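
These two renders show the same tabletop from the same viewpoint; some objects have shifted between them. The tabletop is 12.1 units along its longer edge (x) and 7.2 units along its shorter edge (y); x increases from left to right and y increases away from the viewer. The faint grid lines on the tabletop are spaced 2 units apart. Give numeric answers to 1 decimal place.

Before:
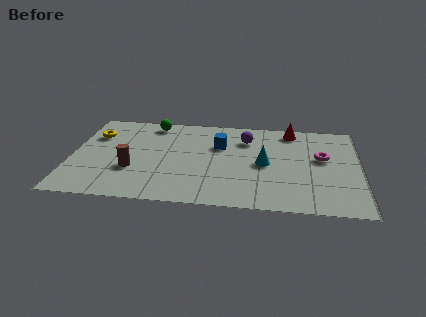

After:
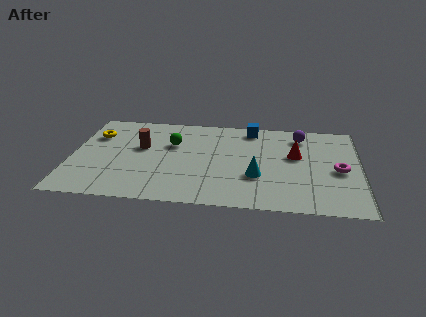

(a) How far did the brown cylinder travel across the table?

1.8

From (2.6, 2.5) to (2.9, 4.3), the brown cylinder covered √(0.3² + 1.8²) ≈ 1.8 units.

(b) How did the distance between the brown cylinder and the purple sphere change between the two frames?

+1.4

The distance was about 5.5 in the first image and 6.9 in the second, so they moved 1.4 units further apart.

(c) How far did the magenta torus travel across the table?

1.1

The magenta torus moved from about (10.5, 4.2) to (11.2, 3.3), a distance of √(0.7² + 0.9²) ≈ 1.1.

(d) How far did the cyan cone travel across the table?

1.0

The cyan cone moved from about (8.1, 3.5) to (7.8, 2.5), a distance of √(0.3² + 1.0²) ≈ 1.0.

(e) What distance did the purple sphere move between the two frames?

2.4

The purple sphere moved from about (7.3, 5.4) to (9.6, 5.9), a distance of √(2.3² + 0.5²) ≈ 2.4.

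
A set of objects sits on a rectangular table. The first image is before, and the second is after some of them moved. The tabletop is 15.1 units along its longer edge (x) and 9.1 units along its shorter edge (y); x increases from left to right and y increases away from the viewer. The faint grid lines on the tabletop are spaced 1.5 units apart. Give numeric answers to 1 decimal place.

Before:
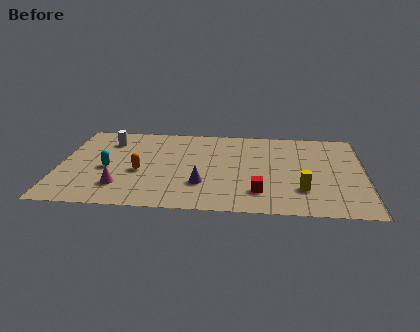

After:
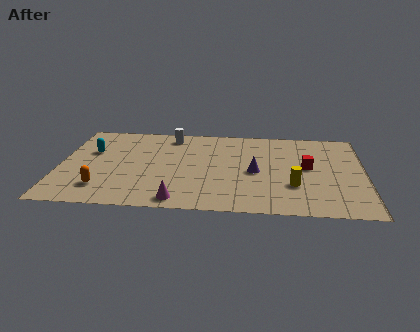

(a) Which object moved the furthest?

the red cube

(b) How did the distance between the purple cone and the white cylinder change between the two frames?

-0.8

Before: roughly 6.4 units apart; after: 5.6. That's 0.8 units closer together.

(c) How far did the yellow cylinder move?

0.6

The yellow cylinder moved from about (12.0, 2.5) to (11.6, 2.9), a distance of √(0.4² + 0.4²) ≈ 0.6.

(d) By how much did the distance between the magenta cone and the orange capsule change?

+2.1

Before: roughly 1.8 units apart; after: 3.9. That's 2.1 units further apart.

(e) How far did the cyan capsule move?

2.0

The cyan capsule moved from about (2.4, 4.0) to (1.5, 5.8), a distance of √(0.9² + 1.8²) ≈ 2.0.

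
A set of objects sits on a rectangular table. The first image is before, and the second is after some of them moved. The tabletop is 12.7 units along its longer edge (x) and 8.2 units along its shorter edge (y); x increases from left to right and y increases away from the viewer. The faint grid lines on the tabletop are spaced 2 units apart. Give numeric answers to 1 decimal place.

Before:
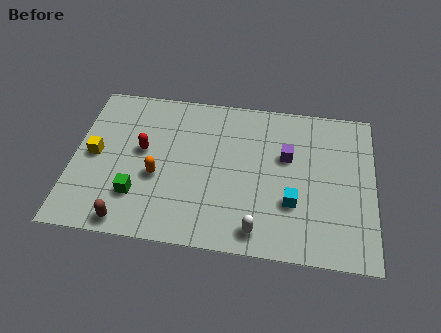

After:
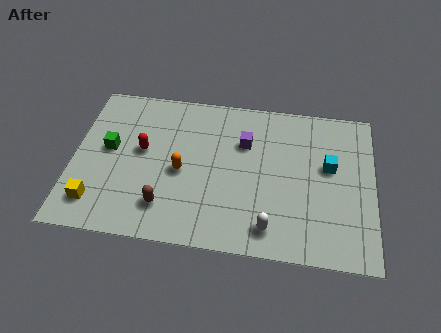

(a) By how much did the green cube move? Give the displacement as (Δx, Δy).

(-1.3, 2.3)

The green cube was at about (2.8, 2.2) and moved to about (1.5, 4.5).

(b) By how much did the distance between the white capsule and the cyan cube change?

+2.1

Before: roughly 2.1 units apart; after: 4.2. That's 2.1 units further apart.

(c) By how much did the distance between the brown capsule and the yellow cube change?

-0.8

They were about 3.7 units apart before and 2.9 after — 0.8 units closer together.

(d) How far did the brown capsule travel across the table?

1.8

The brown capsule was near (2.5, 0.8) before and (4.0, 1.8) after, so it travelled √(1.5² + 1.0²) ≈ 1.8 units.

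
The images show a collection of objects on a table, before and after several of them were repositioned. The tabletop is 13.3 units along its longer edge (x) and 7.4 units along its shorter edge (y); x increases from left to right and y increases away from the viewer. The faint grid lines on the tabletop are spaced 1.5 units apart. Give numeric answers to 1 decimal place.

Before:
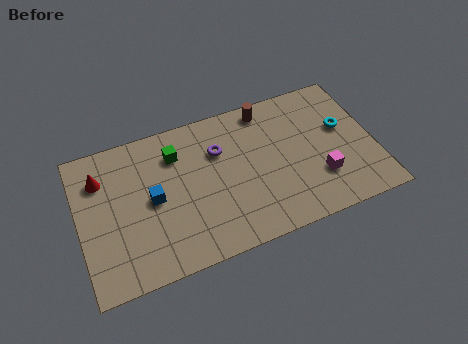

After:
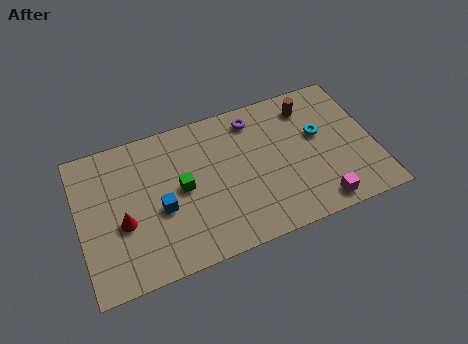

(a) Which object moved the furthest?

the red cone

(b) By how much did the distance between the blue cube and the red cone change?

-1.1

The distance was about 2.8 in the first image and 1.7 in the second, so they moved 1.1 units closer together.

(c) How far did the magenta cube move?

1.3

The magenta cube moved from about (10.7, 2.2) to (10.5, 0.9), a distance of √(0.2² + 1.3²) ≈ 1.3.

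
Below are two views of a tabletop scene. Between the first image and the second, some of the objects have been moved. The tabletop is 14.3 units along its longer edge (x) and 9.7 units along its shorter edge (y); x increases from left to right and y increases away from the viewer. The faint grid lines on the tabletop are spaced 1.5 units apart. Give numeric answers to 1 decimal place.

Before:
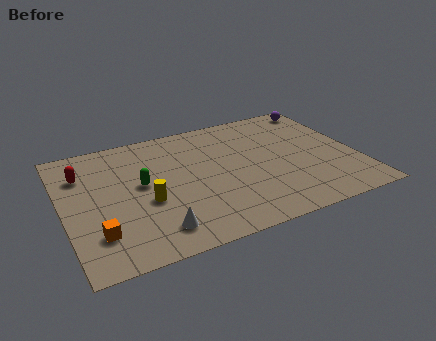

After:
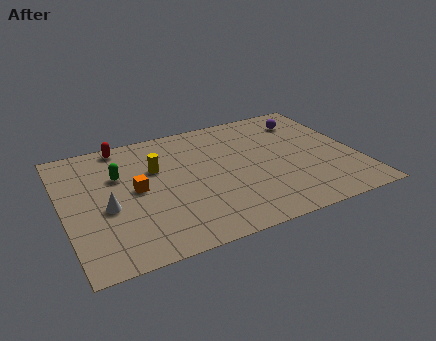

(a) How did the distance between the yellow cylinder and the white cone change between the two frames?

+1.2

Before: roughly 2.2 units apart; after: 3.4. That's 1.2 units further apart.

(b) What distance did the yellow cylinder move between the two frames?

2.5

The yellow cylinder was near (3.9, 3.9) before and (4.6, 6.3) after, so it travelled √(0.7² + 2.4²) ≈ 2.5 units.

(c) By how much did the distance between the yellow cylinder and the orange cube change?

-1.2

They were about 2.9 units apart before and 1.7 after — 1.2 units closer together.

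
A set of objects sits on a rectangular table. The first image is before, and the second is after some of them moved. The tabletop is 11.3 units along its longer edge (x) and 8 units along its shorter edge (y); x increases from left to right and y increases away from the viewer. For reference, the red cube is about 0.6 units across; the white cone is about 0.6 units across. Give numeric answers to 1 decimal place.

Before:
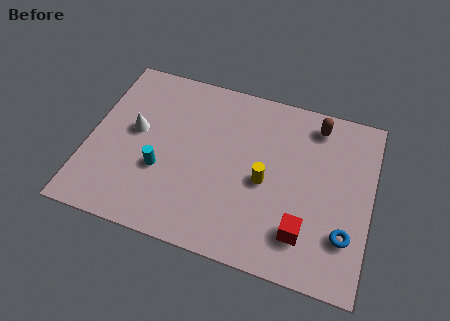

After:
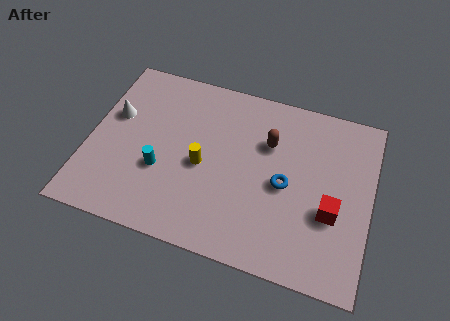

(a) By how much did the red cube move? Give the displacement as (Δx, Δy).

(1.0, 1.2)

The red cube was at about (8.8, 1.8) and moved to about (9.8, 3.0).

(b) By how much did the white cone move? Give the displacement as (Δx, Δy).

(-0.9, 0.5)

From the two frames, the white cone sits at roughly (1.8, 4.4) before and (0.9, 4.9) after.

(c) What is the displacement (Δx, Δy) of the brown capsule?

(-1.8, -1.4)

The brown capsule was at about (8.9, 6.8) and moved to about (7.1, 5.4).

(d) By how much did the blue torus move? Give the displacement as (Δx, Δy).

(-2.5, 1.5)

The blue torus started near (10.4, 2.2) and ended near (7.9, 3.7).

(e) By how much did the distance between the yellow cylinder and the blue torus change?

-0.3

They were about 3.6 units apart before and 3.3 after — 0.3 units closer together.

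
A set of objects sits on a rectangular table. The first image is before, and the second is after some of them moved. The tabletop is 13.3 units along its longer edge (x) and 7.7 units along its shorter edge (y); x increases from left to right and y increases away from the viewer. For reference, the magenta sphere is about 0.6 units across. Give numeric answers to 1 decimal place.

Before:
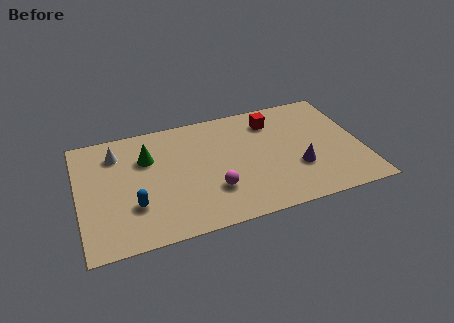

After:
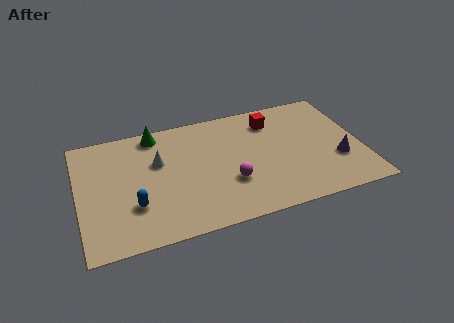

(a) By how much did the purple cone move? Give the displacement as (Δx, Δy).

(1.9, 0.0)

The purple cone started near (10.2, 2.6) and ended near (12.1, 2.6).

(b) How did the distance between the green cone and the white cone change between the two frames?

+0.3

They were about 1.6 units apart before and 1.9 after — 0.3 units further apart.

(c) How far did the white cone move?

2.2

The white cone moved from about (1.9, 6.0) to (3.8, 4.9), a distance of √(1.9² + 1.1²) ≈ 2.2.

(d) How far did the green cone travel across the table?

1.6

The green cone was near (3.3, 5.3) before and (3.8, 6.8) after, so it travelled √(0.5² + 1.5²) ≈ 1.6 units.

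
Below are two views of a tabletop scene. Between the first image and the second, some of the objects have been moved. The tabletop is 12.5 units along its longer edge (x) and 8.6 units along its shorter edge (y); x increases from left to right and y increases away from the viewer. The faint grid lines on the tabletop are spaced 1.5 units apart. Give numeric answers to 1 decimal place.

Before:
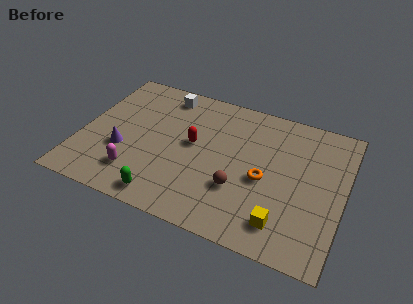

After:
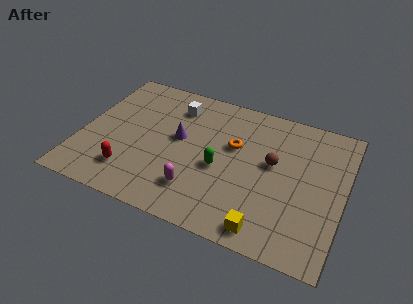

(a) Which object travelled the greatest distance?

the red capsule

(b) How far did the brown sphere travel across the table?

2.5

The brown sphere was near (7.7, 2.8) before and (9.1, 4.9) after, so it travelled √(1.4² + 2.1²) ≈ 2.5 units.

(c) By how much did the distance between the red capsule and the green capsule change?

+0.7

The distance was about 3.8 in the first image and 4.5 in the second, so they moved 0.7 units further apart.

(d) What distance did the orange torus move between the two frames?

2.2

From (8.8, 3.8) to (7.2, 5.3), the orange torus covered √(1.6² + 1.5²) ≈ 2.2 units.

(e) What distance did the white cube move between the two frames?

0.8

From (3.6, 7.4) to (4.2, 6.8), the white cube covered √(0.6² + 0.6²) ≈ 0.8 units.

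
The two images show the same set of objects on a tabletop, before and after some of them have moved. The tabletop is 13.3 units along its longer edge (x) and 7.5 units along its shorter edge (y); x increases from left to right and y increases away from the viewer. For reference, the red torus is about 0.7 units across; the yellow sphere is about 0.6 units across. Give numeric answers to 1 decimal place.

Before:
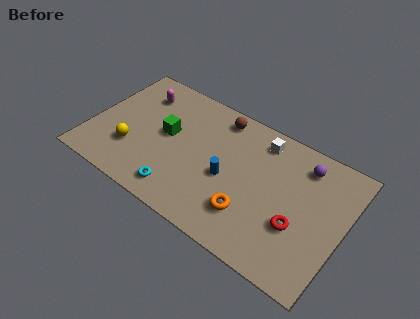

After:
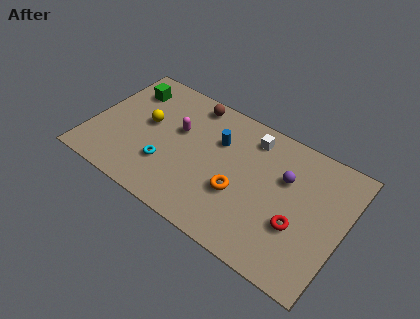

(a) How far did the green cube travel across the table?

2.9

The green cube moved from about (3.9, 4.1) to (1.5, 5.8), a distance of √(2.4² + 1.7²) ≈ 2.9.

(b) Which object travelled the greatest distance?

the green cube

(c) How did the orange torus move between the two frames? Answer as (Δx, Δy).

(-0.7, 0.8)

The orange torus started near (8.7, 2.0) and ended near (8.0, 2.8).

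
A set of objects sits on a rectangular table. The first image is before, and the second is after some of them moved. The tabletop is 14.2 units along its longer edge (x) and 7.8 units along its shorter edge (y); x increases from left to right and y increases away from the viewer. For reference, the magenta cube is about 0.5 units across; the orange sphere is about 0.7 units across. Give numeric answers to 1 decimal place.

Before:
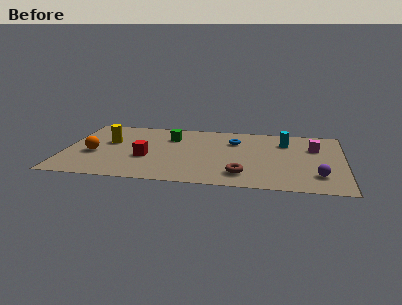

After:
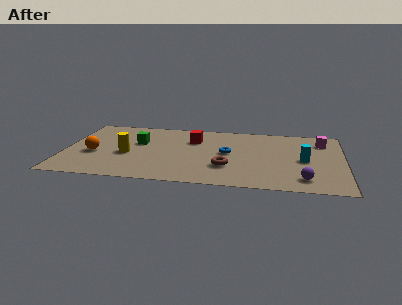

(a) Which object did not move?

the orange sphere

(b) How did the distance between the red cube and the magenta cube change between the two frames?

-2.2

Before: roughly 8.8 units apart; after: 6.6. That's 2.2 units closer together.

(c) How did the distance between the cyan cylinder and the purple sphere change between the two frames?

-2.0

Before: roughly 4.3 units apart; after: 2.3. That's 2.0 units closer together.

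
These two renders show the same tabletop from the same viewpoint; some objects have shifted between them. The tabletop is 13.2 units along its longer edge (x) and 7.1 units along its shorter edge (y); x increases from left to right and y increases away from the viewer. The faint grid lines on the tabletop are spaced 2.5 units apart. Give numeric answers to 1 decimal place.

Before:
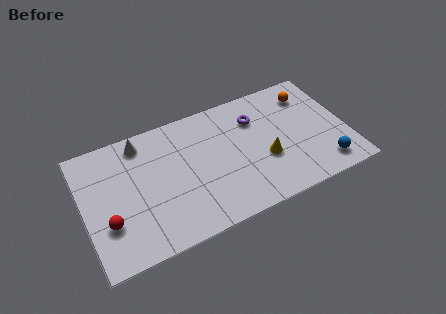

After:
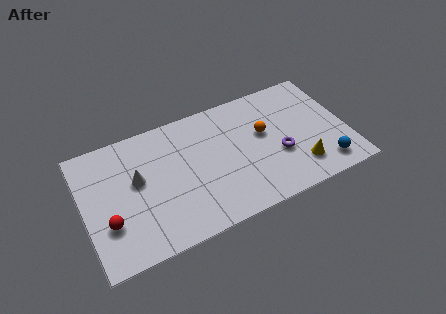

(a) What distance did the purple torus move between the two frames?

2.7

From (8.8, 5.2) to (9.7, 2.7), the purple torus covered √(0.9² + 2.5²) ≈ 2.7 units.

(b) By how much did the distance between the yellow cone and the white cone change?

+1.5

The distance was about 6.8 in the first image and 8.3 in the second, so they moved 1.5 units further apart.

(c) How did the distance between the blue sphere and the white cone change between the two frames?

-0.4

Before: roughly 10.0 units apart; after: 9.6. That's 0.4 units closer together.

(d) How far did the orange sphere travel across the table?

2.9

From (11.6, 5.6) to (9.1, 4.2), the orange sphere covered √(2.5² + 1.4²) ≈ 2.9 units.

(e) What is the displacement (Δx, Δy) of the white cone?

(-0.4, -2.0)

From the two frames, the white cone sits at roughly (3.1, 6.1) before and (2.7, 4.1) after.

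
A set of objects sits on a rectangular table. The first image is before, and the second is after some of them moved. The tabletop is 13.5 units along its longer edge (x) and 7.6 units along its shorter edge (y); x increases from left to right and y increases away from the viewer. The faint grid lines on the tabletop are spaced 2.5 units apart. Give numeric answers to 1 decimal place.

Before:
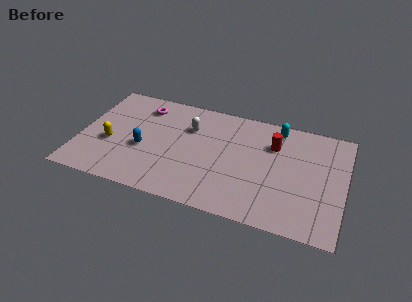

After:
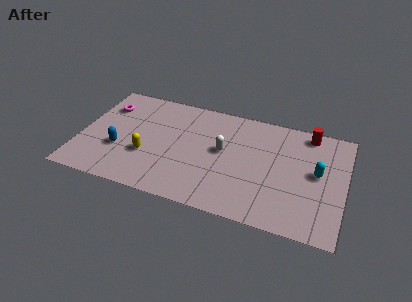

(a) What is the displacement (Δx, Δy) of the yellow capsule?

(1.9, -0.3)

The yellow capsule started near (1.6, 3.0) and ended near (3.5, 2.7).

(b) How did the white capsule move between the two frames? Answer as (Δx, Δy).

(1.8, -1.1)

The white capsule was at about (5.5, 5.3) and moved to about (7.3, 4.2).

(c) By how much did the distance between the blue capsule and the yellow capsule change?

-0.3

The distance was about 1.7 in the first image and 1.4 in the second, so they moved 0.3 units closer together.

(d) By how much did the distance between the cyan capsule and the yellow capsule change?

-0.3

They were about 9.0 units apart before and 8.7 after — 0.3 units closer together.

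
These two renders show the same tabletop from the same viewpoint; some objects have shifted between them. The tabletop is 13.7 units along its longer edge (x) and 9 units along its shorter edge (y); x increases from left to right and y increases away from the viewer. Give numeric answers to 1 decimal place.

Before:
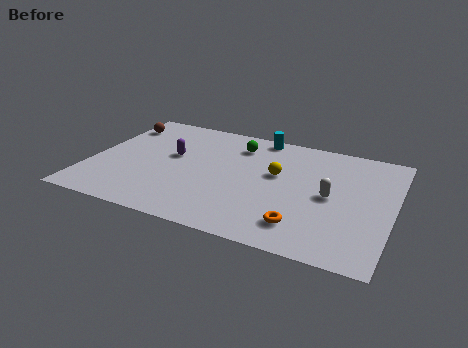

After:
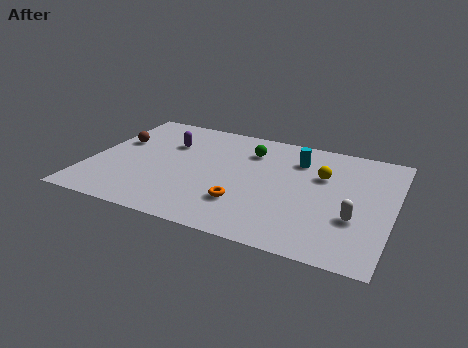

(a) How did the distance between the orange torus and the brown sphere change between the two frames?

-3.6

Before: roughly 10.5 units apart; after: 6.9. That's 3.6 units closer together.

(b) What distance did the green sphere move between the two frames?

0.7

From (6.4, 7.1) to (7.0, 6.8), the green sphere covered √(0.6² + 0.3²) ≈ 0.7 units.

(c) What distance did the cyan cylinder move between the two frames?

2.4

The cyan cylinder moved from about (7.3, 8.2) to (9.2, 6.8), a distance of √(1.9² + 1.4²) ≈ 2.4.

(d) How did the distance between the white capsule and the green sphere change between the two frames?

+1.1

The distance was about 5.2 in the first image and 6.3 in the second, so they moved 1.1 units further apart.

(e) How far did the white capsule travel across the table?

1.8

The white capsule was near (10.9, 4.4) before and (12.1, 3.1) after, so it travelled √(1.2² + 1.3²) ≈ 1.8 units.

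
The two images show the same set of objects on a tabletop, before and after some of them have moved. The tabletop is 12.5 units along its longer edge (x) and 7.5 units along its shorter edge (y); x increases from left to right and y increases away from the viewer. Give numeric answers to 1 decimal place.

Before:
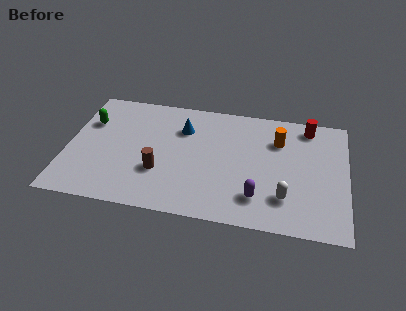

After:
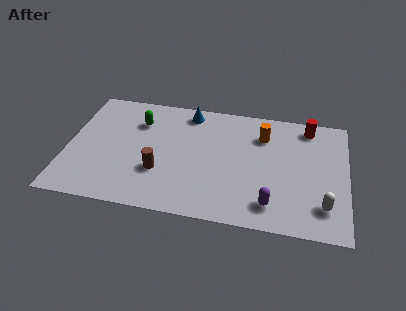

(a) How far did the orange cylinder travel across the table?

0.7

The orange cylinder moved from about (9.4, 5.4) to (8.7, 5.6), a distance of √(0.7² + 0.2²) ≈ 0.7.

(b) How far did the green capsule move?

2.2

The green capsule moved from about (0.9, 5.1) to (3.1, 5.5), a distance of √(2.2² + 0.4²) ≈ 2.2.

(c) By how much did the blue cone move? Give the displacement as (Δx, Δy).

(0.2, 1.1)

From the two frames, the blue cone sits at roughly (5.1, 5.4) before and (5.3, 6.5) after.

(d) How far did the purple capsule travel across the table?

0.7

From (8.6, 1.7) to (9.2, 1.4), the purple capsule covered √(0.6² + 0.3²) ≈ 0.7 units.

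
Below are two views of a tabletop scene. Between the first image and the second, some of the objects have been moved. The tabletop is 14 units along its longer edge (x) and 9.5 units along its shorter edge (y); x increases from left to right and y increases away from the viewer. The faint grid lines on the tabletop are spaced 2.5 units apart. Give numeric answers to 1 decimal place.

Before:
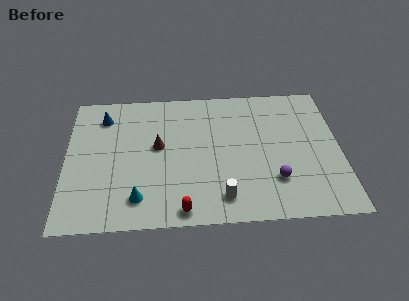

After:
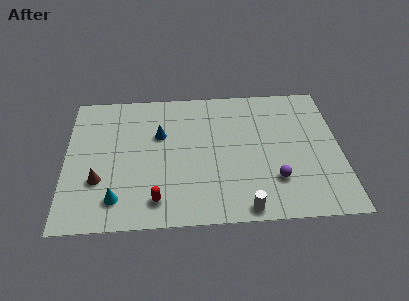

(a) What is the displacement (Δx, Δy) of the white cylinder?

(1.1, -0.8)

The white cylinder was at about (7.9, 1.6) and moved to about (9.0, 0.8).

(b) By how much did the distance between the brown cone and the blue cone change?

+0.7

Before: roughly 3.6 units apart; after: 4.3. That's 0.7 units further apart.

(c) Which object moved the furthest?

the brown cone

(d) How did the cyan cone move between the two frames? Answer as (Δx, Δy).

(-1.1, 0.0)

From the two frames, the cyan cone sits at roughly (3.7, 1.8) before and (2.6, 1.8) after.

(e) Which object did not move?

the purple sphere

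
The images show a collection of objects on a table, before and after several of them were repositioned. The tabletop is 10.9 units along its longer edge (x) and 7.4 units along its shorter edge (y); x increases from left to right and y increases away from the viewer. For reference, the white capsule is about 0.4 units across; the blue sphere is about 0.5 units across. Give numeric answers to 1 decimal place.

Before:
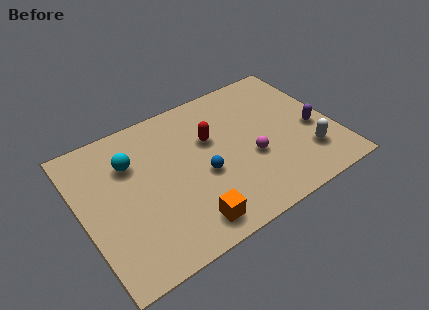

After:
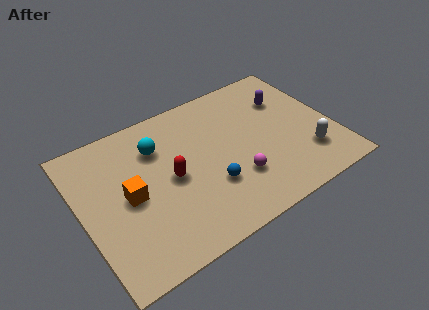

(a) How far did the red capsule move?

2.2

The red capsule moved from about (5.7, 4.7) to (3.8, 3.6), a distance of √(1.9² + 1.1²) ≈ 2.2.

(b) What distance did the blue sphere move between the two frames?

0.7

The blue sphere moved from about (5.1, 3.1) to (5.3, 2.4), a distance of √(0.2² + 0.7²) ≈ 0.7.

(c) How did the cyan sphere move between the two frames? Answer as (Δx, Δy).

(1.2, 0.2)

The cyan sphere started near (2.3, 5.2) and ended near (3.5, 5.4).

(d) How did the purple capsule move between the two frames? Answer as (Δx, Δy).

(-0.8, 2.1)

From the two frames, the purple capsule sits at roughly (10.0, 3.1) before and (9.2, 5.2) after.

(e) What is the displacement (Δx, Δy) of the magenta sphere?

(-0.8, -0.7)

The magenta sphere started near (7.2, 2.9) and ended near (6.4, 2.2).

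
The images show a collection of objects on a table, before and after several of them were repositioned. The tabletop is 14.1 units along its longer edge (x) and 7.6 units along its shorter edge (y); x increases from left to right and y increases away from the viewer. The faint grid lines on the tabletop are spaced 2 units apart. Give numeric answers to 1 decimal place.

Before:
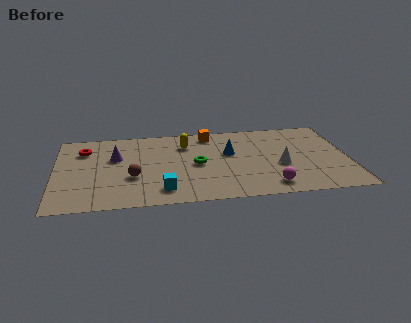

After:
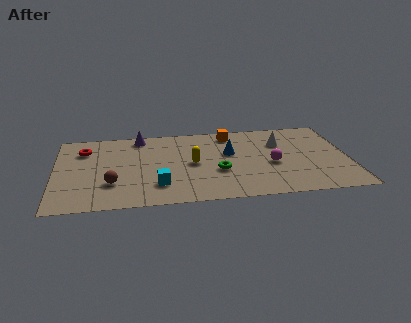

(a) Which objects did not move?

the blue cone and the red torus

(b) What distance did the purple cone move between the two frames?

2.2

The purple cone was near (2.9, 4.8) before and (4.1, 6.7) after, so it travelled √(1.2² + 1.9²) ≈ 2.2 units.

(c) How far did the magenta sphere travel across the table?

2.1

The magenta sphere moved from about (10.2, 1.2) to (10.4, 3.3), a distance of √(0.2² + 2.1²) ≈ 2.1.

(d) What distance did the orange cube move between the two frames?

1.0

The orange cube moved from about (7.5, 6.6) to (8.5, 6.5), a distance of √(1.0² + 0.1²) ≈ 1.0.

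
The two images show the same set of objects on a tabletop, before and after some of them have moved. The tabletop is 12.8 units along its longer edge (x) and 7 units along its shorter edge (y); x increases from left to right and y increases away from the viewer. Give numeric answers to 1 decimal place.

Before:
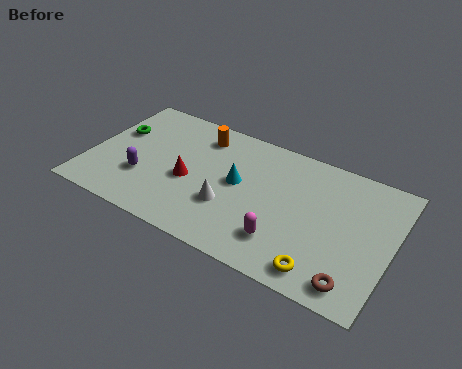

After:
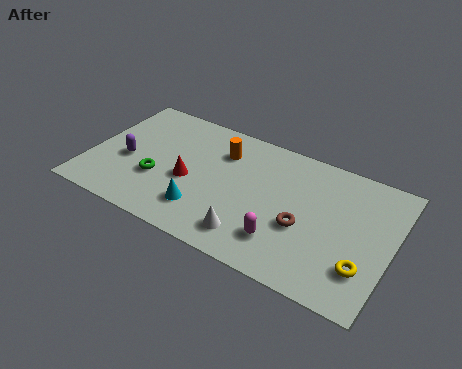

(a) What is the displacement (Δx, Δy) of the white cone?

(1.1, -1.1)

The white cone started near (6.1, 2.4) and ended near (7.2, 1.3).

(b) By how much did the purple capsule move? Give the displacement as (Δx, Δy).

(-0.8, 0.7)

The purple capsule started near (2.4, 2.3) and ended near (1.6, 3.0).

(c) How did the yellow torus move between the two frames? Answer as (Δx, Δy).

(1.6, 0.9)

From the two frames, the yellow torus sits at roughly (10.2, 1.0) before and (11.8, 1.9) after.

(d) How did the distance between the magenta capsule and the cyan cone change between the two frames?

+0.4

They were about 3.0 units apart before and 3.4 after — 0.4 units further apart.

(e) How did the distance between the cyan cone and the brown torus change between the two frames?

-1.7

Before: roughly 5.9 units apart; after: 4.2. That's 1.7 units closer together.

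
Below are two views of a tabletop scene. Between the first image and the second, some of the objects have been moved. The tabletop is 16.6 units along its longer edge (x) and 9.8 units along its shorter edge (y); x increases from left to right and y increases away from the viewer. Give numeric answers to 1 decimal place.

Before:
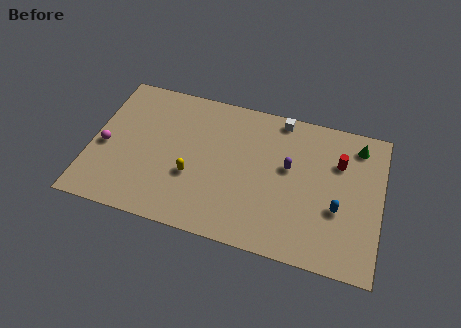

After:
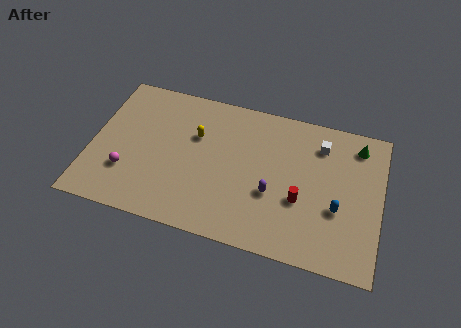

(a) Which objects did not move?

the blue capsule and the green cone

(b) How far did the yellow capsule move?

2.8

The yellow capsule was near (5.9, 3.6) before and (5.9, 6.4) after, so it travelled √(0.0² + 2.8²) ≈ 2.8 units.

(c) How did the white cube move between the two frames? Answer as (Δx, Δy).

(2.4, -1.2)

From the two frames, the white cube sits at roughly (10.6, 8.9) before and (13.0, 7.7) after.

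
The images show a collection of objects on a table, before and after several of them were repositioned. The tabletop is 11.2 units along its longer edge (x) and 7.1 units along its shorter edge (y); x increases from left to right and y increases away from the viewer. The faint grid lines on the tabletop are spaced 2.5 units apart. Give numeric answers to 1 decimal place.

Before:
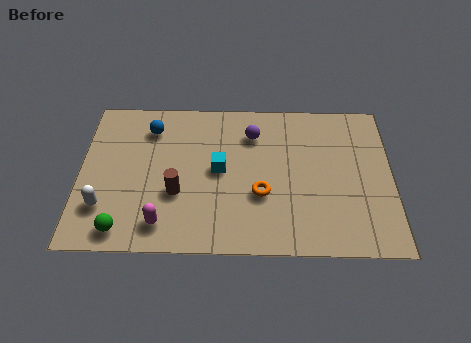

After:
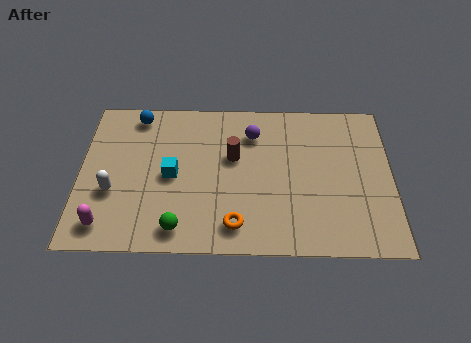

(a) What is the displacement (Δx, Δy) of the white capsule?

(0.3, 0.7)

From the two frames, the white capsule sits at roughly (0.9, 1.9) before and (1.2, 2.6) after.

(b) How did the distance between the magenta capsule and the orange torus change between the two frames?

+0.8

The distance was about 3.8 in the first image and 4.6 in the second, so they moved 0.8 units further apart.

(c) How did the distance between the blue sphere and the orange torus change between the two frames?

+1.2

Before: roughly 5.0 units apart; after: 6.2. That's 1.2 units further apart.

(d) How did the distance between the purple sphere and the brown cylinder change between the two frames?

-2.6

They were about 3.9 units apart before and 1.3 after — 2.6 units closer together.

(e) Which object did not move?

the purple sphere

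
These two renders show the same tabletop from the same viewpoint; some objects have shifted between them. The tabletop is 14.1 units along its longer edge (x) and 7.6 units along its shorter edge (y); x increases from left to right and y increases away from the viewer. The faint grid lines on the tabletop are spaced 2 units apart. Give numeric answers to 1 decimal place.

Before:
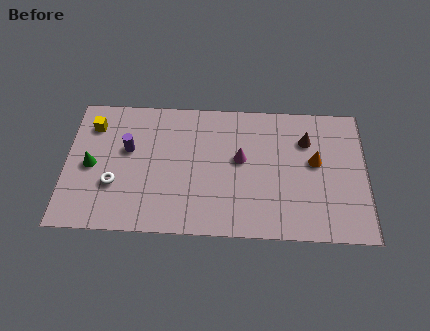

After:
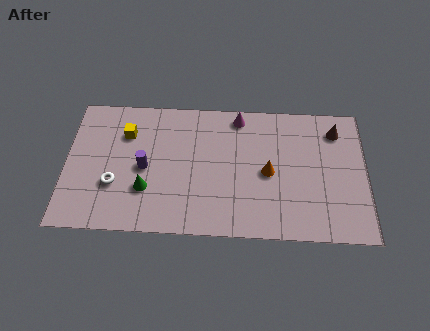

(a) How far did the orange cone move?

2.3

The orange cone was near (11.7, 4.3) before and (9.5, 3.6) after, so it travelled √(2.2² + 0.7²) ≈ 2.3 units.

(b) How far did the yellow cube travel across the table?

1.6

The yellow cube was near (1.2, 5.9) before and (2.8, 5.5) after, so it travelled √(1.6² + 0.4²) ≈ 1.6 units.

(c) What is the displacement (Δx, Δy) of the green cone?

(2.6, -1.2)

The green cone started near (1.2, 3.6) and ended near (3.8, 2.4).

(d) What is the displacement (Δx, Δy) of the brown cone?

(1.4, 0.6)

From the two frames, the brown cone sits at roughly (11.3, 5.5) before and (12.7, 6.1) after.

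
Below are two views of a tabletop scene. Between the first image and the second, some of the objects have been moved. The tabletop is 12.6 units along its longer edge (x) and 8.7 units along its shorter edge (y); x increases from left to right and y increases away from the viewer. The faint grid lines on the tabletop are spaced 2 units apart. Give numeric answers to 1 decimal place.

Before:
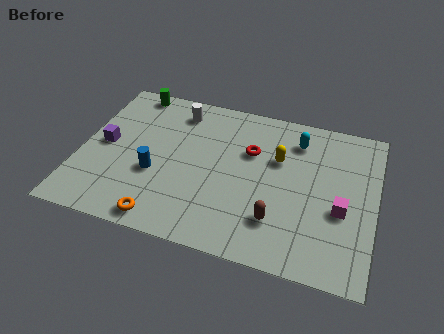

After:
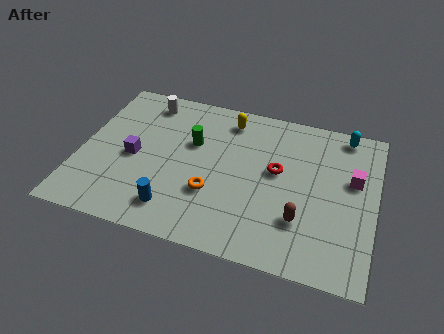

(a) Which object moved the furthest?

the green cylinder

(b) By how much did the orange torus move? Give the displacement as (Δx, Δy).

(1.9, 2.0)

From the two frames, the orange torus sits at roughly (3.9, 0.9) before and (5.8, 2.9) after.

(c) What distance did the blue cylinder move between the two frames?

2.0

The blue cylinder was near (3.3, 3.3) before and (4.3, 1.6) after, so it travelled √(1.0² + 1.7²) ≈ 2.0 units.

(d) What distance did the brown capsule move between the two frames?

1.0

From (8.6, 2.2) to (9.6, 2.5), the brown capsule covered √(1.0² + 0.3²) ≈ 1.0 units.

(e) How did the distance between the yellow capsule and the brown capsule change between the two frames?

+2.5

The distance was about 3.4 in the first image and 5.9 in the second, so they moved 2.5 units further apart.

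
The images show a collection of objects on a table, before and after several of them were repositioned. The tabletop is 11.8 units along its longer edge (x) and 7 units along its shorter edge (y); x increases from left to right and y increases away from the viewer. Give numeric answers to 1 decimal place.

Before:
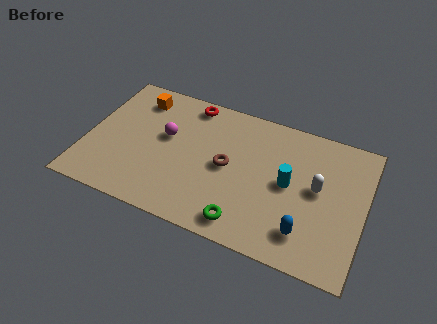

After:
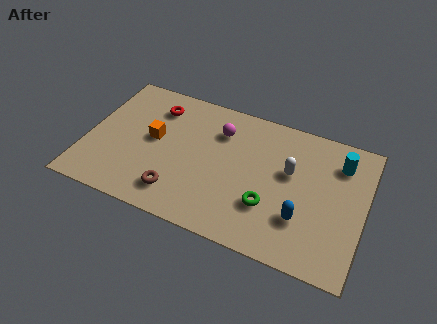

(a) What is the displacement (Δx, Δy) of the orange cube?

(0.9, -1.9)

From the two frames, the orange cube sits at roughly (1.9, 5.7) before and (2.8, 3.8) after.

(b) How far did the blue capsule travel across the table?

0.6

The blue capsule moved from about (9.5, 1.5) to (9.3, 2.1), a distance of √(0.2² + 0.6²) ≈ 0.6.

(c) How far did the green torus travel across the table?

1.5

From (7.0, 1.0) to (7.9, 2.2), the green torus covered √(0.9² + 1.2²) ≈ 1.5 units.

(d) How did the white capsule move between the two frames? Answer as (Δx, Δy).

(-1.2, 0.4)

The white capsule was at about (9.8, 3.8) and moved to about (8.6, 4.2).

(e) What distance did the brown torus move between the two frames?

2.8

The brown torus moved from about (6.0, 3.5) to (4.1, 1.4), a distance of √(1.9² + 2.1²) ≈ 2.8.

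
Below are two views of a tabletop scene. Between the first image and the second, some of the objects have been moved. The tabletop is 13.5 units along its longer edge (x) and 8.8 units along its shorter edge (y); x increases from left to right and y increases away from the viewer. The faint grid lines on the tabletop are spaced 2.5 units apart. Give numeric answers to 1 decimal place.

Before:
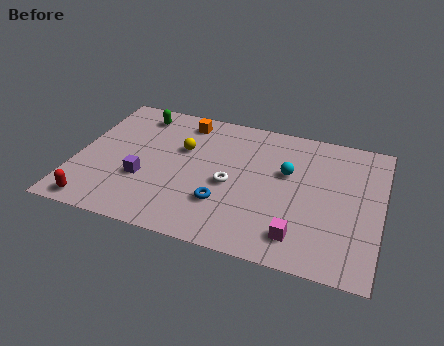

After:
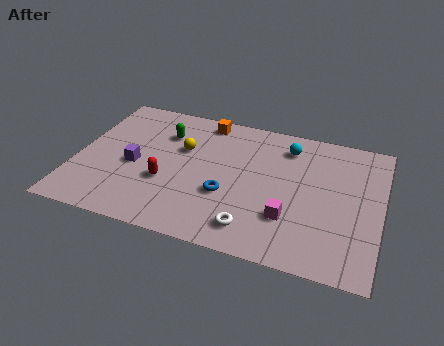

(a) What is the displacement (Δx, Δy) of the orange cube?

(0.9, 0.3)

The orange cube started near (4.5, 7.5) and ended near (5.4, 7.8).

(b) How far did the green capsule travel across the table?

1.6

From (2.4, 7.4) to (3.7, 6.4), the green capsule covered √(1.3² + 1.0²) ≈ 1.6 units.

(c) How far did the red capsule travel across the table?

3.7

The red capsule moved from about (1.2, 0.9) to (4.1, 3.2), a distance of √(2.9² + 2.3²) ≈ 3.7.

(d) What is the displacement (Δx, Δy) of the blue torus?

(0.1, 0.6)

The blue torus was at about (6.7, 2.6) and moved to about (6.8, 3.2).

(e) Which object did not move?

the yellow sphere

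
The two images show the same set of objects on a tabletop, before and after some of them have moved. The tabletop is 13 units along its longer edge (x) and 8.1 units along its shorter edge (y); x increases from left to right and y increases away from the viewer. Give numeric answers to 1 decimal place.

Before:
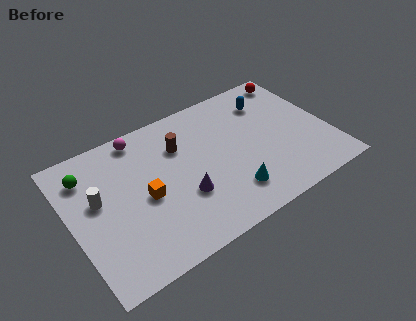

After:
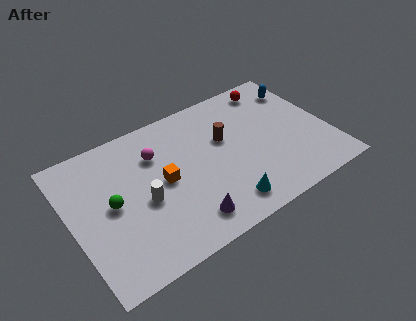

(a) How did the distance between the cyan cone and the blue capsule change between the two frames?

+1.8

The distance was about 5.2 in the first image and 7.0 in the second, so they moved 1.8 units further apart.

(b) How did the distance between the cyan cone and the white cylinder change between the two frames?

-2.5

They were about 6.8 units apart before and 4.3 after — 2.5 units closer together.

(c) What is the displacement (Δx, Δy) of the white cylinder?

(2.1, -1.2)

From the two frames, the white cylinder sits at roughly (1.4, 4.7) before and (3.5, 3.5) after.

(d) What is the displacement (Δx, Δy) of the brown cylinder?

(2.2, -0.7)

The brown cylinder started near (5.7, 5.7) and ended near (7.9, 5.0).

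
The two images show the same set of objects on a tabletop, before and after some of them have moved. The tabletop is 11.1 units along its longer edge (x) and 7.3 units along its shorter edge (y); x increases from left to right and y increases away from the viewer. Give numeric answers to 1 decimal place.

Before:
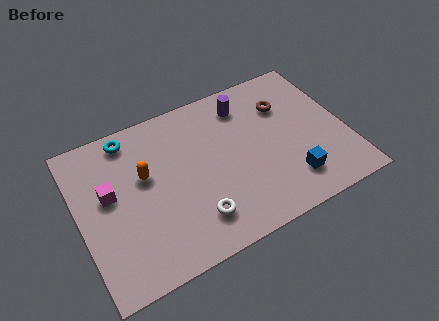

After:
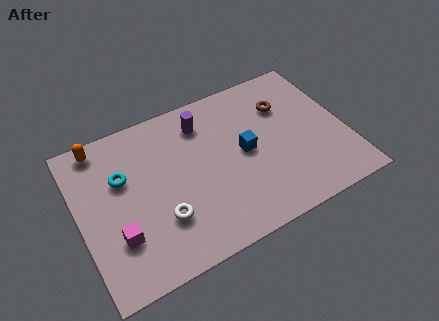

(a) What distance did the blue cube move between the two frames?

2.6

The blue cube was near (8.5, 1.6) before and (6.9, 3.7) after, so it travelled √(1.6² + 2.1²) ≈ 2.6 units.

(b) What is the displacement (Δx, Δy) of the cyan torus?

(-0.5, -1.7)

The cyan torus started near (2.4, 6.4) and ended near (1.9, 4.7).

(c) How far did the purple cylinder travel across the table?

1.8

From (7.2, 5.9) to (5.4, 5.8), the purple cylinder covered √(1.8² + 0.1²) ≈ 1.8 units.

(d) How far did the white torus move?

1.4

From (4.5, 1.6) to (3.2, 2.2), the white torus covered √(1.3² + 0.6²) ≈ 1.4 units.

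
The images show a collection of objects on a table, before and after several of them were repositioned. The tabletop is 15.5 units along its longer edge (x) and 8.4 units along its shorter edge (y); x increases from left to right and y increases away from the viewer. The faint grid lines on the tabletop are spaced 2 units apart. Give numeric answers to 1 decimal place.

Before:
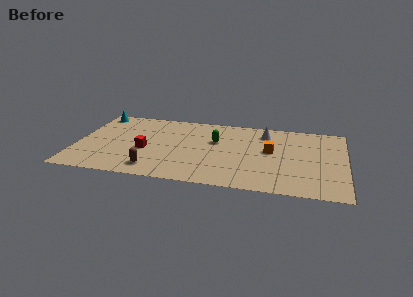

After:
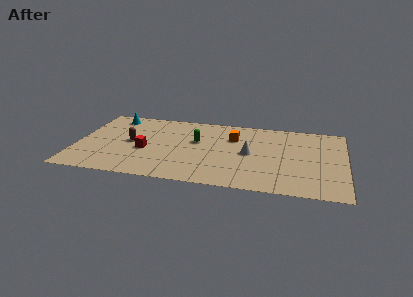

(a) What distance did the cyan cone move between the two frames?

1.0

The cyan cone was near (0.9, 7.4) before and (1.9, 7.2) after, so it travelled √(1.0² + 0.2²) ≈ 1.0 units.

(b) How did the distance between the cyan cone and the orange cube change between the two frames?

-3.4

They were about 10.6 units apart before and 7.2 after — 3.4 units closer together.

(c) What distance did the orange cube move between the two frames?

2.5

The orange cube was near (11.2, 4.7) before and (9.0, 5.9) after, so it travelled √(2.2² + 1.2²) ≈ 2.5 units.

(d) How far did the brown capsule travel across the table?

3.3

The brown capsule moved from about (4.6, 1.4) to (3.1, 4.3), a distance of √(1.5² + 2.9²) ≈ 3.3.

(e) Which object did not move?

the red cube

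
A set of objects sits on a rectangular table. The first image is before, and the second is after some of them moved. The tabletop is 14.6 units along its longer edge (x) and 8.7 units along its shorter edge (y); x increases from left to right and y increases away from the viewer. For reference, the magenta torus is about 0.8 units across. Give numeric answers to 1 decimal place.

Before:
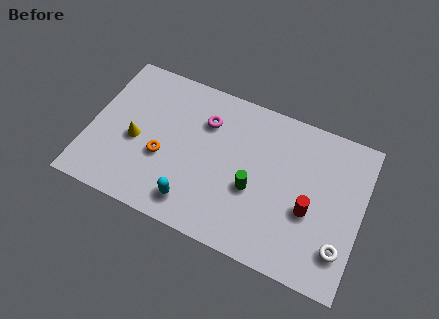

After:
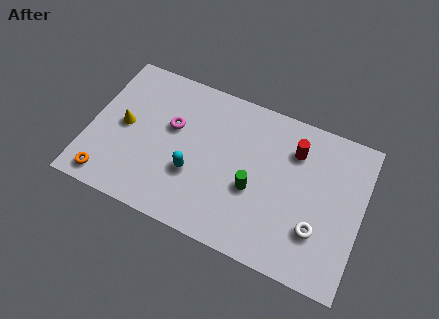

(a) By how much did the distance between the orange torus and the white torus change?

+1.4

The distance was about 9.8 in the first image and 11.2 in the second, so they moved 1.4 units further apart.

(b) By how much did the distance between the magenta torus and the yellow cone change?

-1.6

Before: roughly 4.3 units apart; after: 2.7. That's 1.6 units closer together.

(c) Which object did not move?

the green cylinder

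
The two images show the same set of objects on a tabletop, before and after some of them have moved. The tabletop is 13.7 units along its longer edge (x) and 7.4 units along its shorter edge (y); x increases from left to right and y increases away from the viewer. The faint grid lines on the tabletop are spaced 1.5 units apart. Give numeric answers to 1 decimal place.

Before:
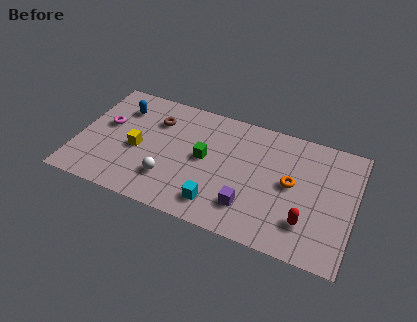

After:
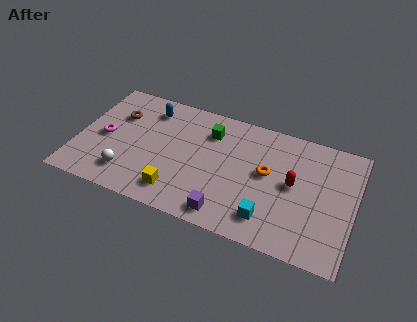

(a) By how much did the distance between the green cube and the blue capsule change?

-1.6

Before: roughly 4.7 units apart; after: 3.1. That's 1.6 units closer together.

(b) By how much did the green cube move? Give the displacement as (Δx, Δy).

(0.1, 1.7)

The green cube started near (6.3, 3.9) and ended near (6.4, 5.6).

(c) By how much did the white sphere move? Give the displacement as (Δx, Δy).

(-2.0, -0.4)

From the two frames, the white sphere sits at roughly (4.7, 2.0) before and (2.7, 1.6) after.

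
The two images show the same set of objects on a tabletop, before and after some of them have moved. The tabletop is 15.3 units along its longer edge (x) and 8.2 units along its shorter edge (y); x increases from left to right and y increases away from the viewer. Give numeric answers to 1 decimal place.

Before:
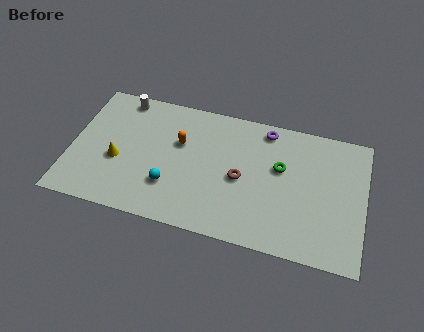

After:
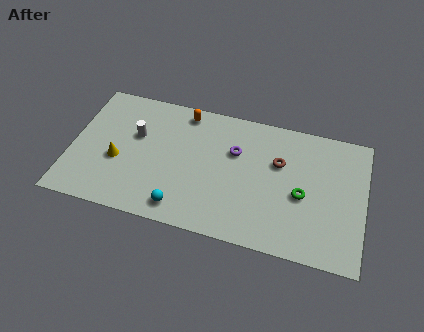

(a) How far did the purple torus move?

2.3

From (10.0, 7.2) to (8.5, 5.4), the purple torus covered √(1.5² + 1.8²) ≈ 2.3 units.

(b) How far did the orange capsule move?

2.0

From (5.6, 5.2) to (5.7, 7.2), the orange capsule covered √(0.1² + 2.0²) ≈ 2.0 units.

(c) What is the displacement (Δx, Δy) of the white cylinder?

(0.9, -2.2)

The white cylinder started near (2.4, 7.3) and ended near (3.3, 5.1).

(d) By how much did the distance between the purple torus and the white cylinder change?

-2.4

They were about 7.6 units apart before and 5.2 after — 2.4 units closer together.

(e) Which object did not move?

the yellow cone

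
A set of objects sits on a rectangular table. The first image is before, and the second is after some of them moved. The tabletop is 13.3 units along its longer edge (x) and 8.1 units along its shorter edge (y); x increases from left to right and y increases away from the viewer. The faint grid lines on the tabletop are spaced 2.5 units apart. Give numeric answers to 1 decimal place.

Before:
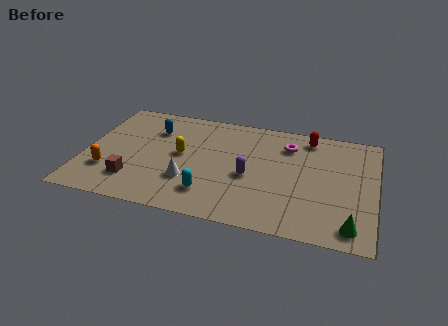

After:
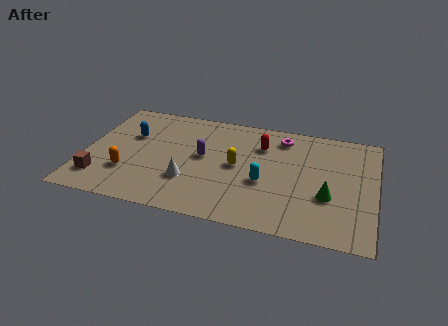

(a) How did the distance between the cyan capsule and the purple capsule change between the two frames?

+0.7

Before: roughly 2.4 units apart; after: 3.1. That's 0.7 units further apart.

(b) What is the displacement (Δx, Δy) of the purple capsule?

(-2.2, 0.9)

The purple capsule started near (7.6, 3.5) and ended near (5.4, 4.4).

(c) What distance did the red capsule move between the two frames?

2.4

The red capsule was near (10.1, 7.0) before and (8.0, 5.9) after, so it travelled √(2.1² + 1.1²) ≈ 2.4 units.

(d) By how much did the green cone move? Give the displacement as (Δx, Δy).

(-1.1, 1.8)

From the two frames, the green cone sits at roughly (12.3, 1.1) before and (11.2, 2.9) after.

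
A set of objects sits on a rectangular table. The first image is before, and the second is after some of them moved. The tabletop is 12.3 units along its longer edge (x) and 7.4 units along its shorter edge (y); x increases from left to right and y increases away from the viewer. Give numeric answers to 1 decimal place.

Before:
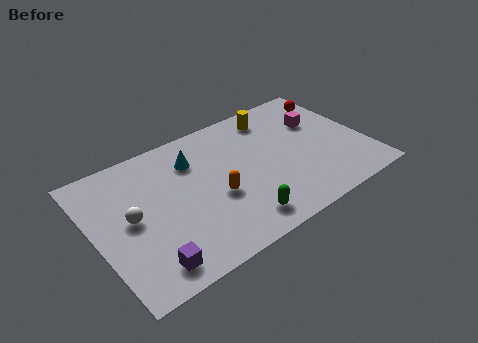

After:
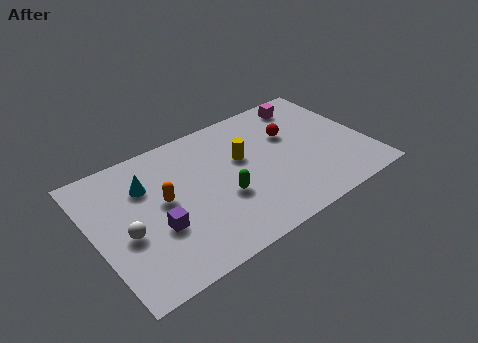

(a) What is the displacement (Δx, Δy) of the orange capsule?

(-2.2, 1.0)

The orange capsule started near (5.3, 3.0) and ended near (3.1, 4.0).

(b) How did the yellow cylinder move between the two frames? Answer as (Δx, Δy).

(-1.8, -1.7)

The yellow cylinder was at about (8.6, 6.2) and moved to about (6.8, 4.5).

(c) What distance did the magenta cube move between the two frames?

1.4

The magenta cube was near (10.5, 4.9) before and (10.2, 6.3) after, so it travelled √(0.3² + 1.4²) ≈ 1.4 units.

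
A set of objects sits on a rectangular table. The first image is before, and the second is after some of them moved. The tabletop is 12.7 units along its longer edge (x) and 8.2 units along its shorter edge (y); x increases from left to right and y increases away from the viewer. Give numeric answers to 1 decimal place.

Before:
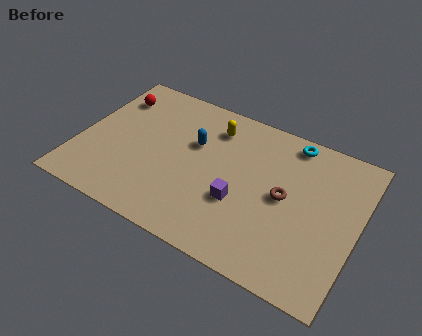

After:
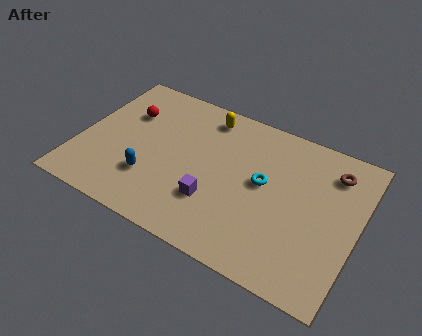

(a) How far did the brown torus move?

3.0

From (9.4, 4.2) to (11.3, 6.5), the brown torus covered √(1.9² + 2.3²) ≈ 3.0 units.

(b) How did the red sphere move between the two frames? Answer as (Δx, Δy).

(0.8, -0.7)

The red sphere was at about (1.1, 6.3) and moved to about (1.9, 5.6).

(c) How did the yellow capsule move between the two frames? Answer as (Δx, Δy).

(-0.4, 0.5)

The yellow capsule was at about (5.8, 6.5) and moved to about (5.4, 7.0).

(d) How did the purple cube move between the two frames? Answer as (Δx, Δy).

(-1.1, -0.5)

The purple cube was at about (7.5, 3.0) and moved to about (6.4, 2.5).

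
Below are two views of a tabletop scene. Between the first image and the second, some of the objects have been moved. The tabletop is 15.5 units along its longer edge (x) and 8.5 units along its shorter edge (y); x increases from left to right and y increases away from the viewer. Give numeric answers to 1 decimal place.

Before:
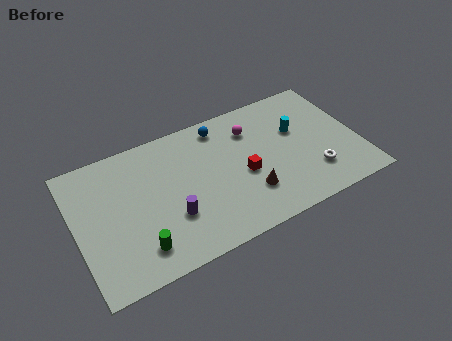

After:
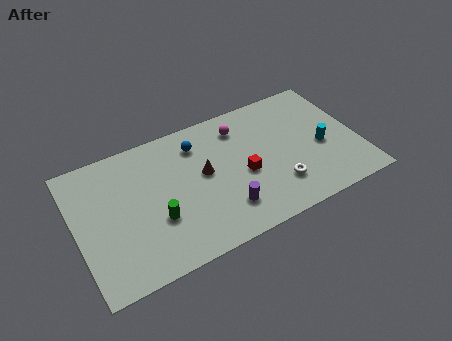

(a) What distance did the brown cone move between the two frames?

3.2

The brown cone moved from about (9.2, 2.4) to (7.0, 4.7), a distance of √(2.2² + 2.3²) ≈ 3.2.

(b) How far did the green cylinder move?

1.7

The green cylinder was near (3.1, 1.7) before and (4.2, 3.0) after, so it travelled √(1.1² + 1.3²) ≈ 1.7 units.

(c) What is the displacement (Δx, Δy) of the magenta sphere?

(-0.6, 0.4)

The magenta sphere started near (9.9, 6.4) and ended near (9.3, 6.8).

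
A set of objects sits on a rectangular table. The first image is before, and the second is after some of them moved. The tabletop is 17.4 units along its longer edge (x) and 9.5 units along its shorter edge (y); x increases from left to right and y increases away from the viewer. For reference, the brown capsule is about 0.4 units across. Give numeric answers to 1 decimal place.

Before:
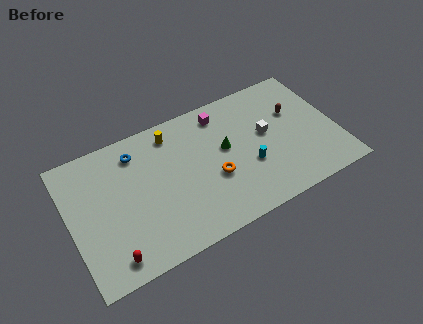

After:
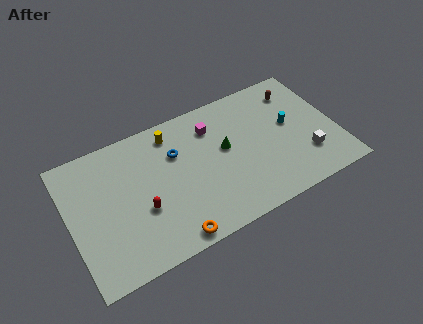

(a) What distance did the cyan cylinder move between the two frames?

3.5

From (11.5, 3.5) to (14.5, 5.3), the cyan cylinder covered √(3.0² + 1.8²) ≈ 3.5 units.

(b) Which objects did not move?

the green cone and the yellow cylinder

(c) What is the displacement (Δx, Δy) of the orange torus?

(-3.2, -2.8)

The orange torus was at about (9.2, 3.7) and moved to about (6.0, 0.9).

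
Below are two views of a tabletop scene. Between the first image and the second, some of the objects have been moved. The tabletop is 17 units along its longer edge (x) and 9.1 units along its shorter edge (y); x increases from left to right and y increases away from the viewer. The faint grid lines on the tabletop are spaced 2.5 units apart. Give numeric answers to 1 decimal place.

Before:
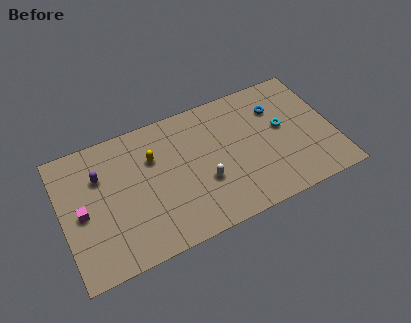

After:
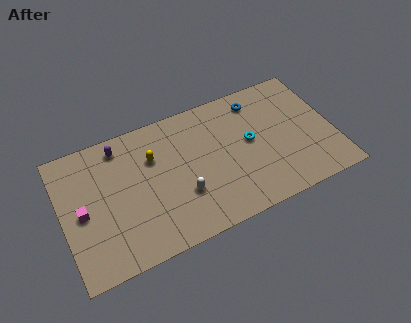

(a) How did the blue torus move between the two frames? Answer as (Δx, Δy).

(-1.1, 1.0)

From the two frames, the blue torus sits at roughly (13.7, 6.6) before and (12.6, 7.6) after.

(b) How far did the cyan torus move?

2.1

The cyan torus moved from about (13.9, 5.1) to (11.8, 4.9), a distance of √(2.1² + 0.2²) ≈ 2.1.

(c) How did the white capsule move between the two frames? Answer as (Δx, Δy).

(-1.4, -0.3)

The white capsule started near (8.7, 3.3) and ended near (7.3, 3.0).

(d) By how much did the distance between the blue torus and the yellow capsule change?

-1.0

Before: roughly 7.9 units apart; after: 6.9. That's 1.0 units closer together.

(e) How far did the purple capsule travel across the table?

2.1

From (2.5, 6.3) to (3.9, 7.8), the purple capsule covered √(1.4² + 1.5²) ≈ 2.1 units.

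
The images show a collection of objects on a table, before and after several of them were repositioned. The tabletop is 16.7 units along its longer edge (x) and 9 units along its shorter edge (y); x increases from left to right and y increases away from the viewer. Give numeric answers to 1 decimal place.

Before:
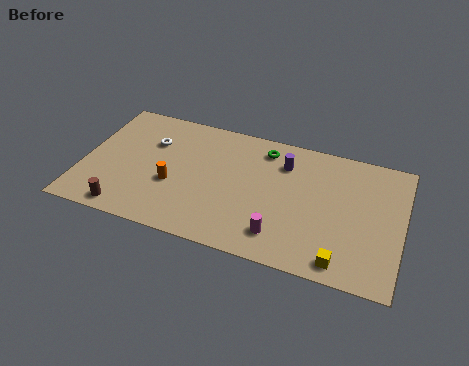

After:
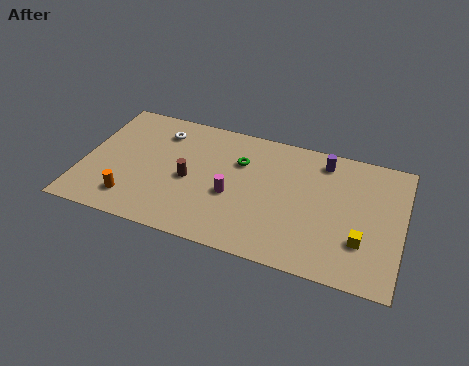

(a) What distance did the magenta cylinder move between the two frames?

3.3

The magenta cylinder moved from about (10.6, 1.8) to (7.9, 3.7), a distance of √(2.7² + 1.9²) ≈ 3.3.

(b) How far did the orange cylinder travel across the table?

2.6

The orange cylinder was near (4.8, 3.5) before and (2.8, 1.8) after, so it travelled √(2.0² + 1.7²) ≈ 2.6 units.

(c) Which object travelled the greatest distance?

the brown cylinder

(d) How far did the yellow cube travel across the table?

1.8

The yellow cube moved from about (13.8, 1.1) to (14.7, 2.7), a distance of √(0.9² + 1.6²) ≈ 1.8.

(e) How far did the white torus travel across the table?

1.0

From (3.4, 6.2) to (3.8, 7.1), the white torus covered √(0.4² + 0.9²) ≈ 1.0 units.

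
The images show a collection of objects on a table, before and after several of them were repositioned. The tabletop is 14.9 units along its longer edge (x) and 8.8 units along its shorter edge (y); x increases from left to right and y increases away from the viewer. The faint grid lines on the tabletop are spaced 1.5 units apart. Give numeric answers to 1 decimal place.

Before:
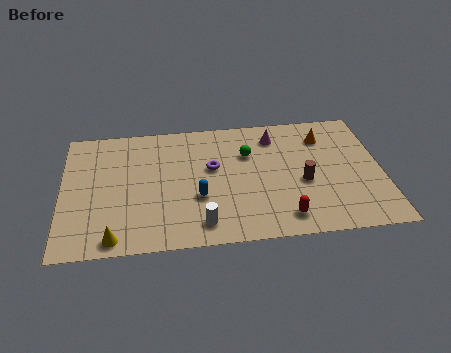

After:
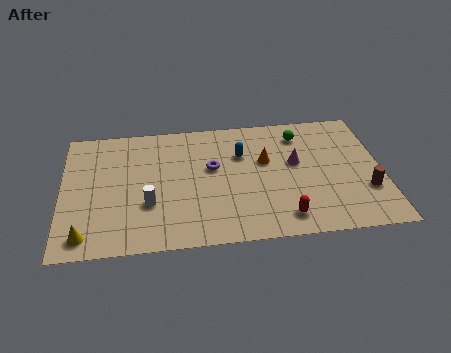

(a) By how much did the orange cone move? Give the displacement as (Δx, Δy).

(-2.8, -1.4)

The orange cone was at about (12.3, 6.8) and moved to about (9.5, 5.4).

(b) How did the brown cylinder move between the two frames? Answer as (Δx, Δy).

(2.9, -0.9)

From the two frames, the brown cylinder sits at roughly (11.2, 3.7) before and (14.1, 2.8) after.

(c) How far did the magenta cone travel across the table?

2.2

The magenta cone moved from about (10.0, 7.1) to (10.9, 5.1), a distance of √(0.9² + 2.0²) ≈ 2.2.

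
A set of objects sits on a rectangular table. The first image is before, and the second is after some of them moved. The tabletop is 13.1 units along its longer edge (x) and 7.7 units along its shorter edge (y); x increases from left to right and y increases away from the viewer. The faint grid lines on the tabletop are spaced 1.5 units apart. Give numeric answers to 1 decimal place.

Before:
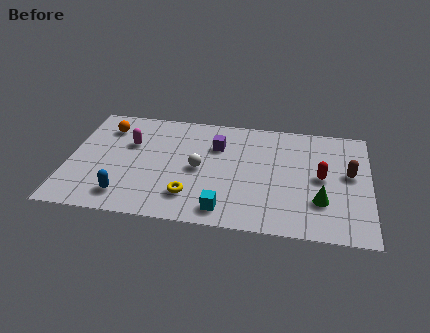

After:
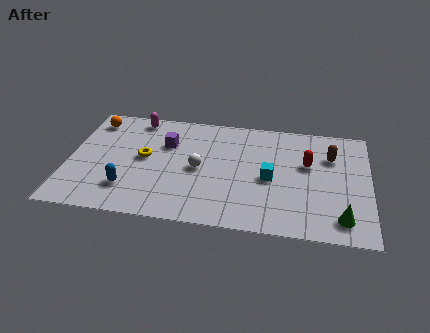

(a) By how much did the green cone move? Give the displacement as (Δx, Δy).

(0.9, -1.0)

The green cone was at about (11.0, 2.3) and moved to about (11.9, 1.3).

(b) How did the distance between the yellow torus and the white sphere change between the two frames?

+0.5

They were about 1.9 units apart before and 2.4 after — 0.5 units further apart.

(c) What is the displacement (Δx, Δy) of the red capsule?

(-0.6, 0.8)

From the two frames, the red capsule sits at roughly (11.0, 3.9) before and (10.4, 4.7) after.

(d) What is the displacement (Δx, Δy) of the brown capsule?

(-0.8, 1.1)

The brown capsule was at about (12.2, 4.3) and moved to about (11.4, 5.4).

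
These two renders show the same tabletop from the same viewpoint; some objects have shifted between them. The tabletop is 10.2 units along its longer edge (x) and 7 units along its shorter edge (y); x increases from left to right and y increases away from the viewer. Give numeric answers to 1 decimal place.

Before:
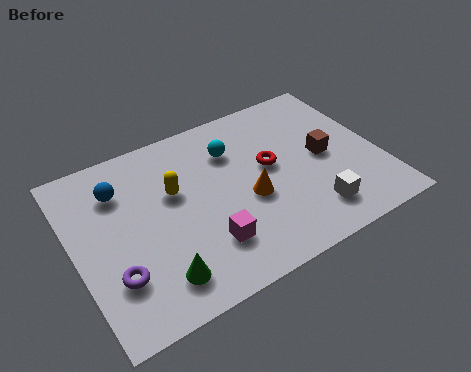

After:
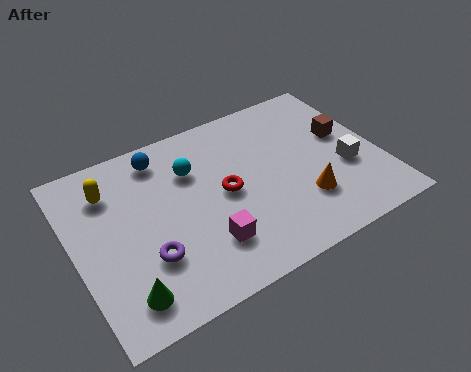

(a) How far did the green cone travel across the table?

1.1

The green cone was near (2.4, 1.3) before and (1.3, 1.2) after, so it travelled √(1.1² + 0.1²) ≈ 1.1 units.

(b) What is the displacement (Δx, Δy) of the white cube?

(1.4, 1.3)

The white cube started near (7.6, 1.4) and ended near (9.0, 2.7).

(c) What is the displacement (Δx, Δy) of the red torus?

(-1.6, -0.4)

From the two frames, the red torus sits at roughly (6.6, 3.9) before and (5.0, 3.5) after.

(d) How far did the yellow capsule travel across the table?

2.2

From (3.4, 4.3) to (1.4, 5.3), the yellow capsule covered √(2.0² + 1.0²) ≈ 2.2 units.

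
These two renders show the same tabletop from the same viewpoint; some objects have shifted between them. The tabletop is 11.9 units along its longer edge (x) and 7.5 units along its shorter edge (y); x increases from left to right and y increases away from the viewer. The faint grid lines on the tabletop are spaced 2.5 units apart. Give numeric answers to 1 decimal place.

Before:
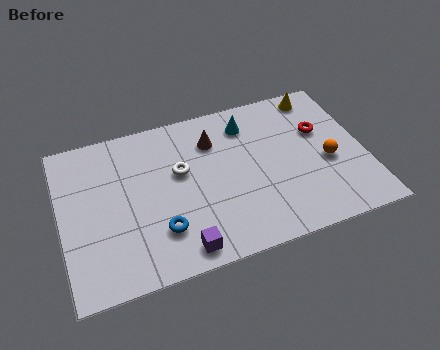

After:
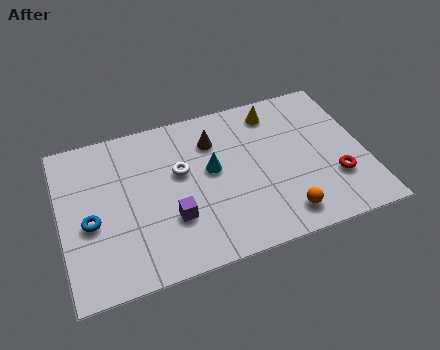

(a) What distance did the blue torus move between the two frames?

2.9

The blue torus moved from about (3.7, 2.0) to (1.1, 3.2), a distance of √(2.6² + 1.2²) ≈ 2.9.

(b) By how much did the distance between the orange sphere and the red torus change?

+0.9

Before: roughly 1.6 units apart; after: 2.5. That's 0.9 units further apart.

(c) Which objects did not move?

the brown cone and the white torus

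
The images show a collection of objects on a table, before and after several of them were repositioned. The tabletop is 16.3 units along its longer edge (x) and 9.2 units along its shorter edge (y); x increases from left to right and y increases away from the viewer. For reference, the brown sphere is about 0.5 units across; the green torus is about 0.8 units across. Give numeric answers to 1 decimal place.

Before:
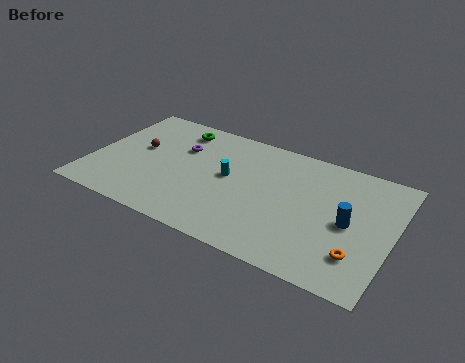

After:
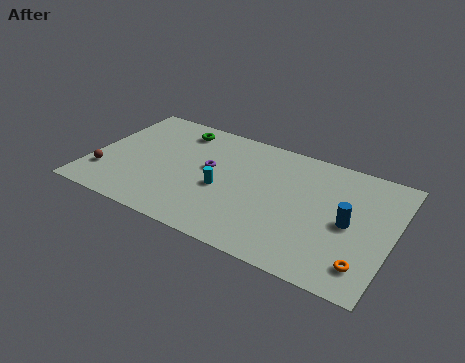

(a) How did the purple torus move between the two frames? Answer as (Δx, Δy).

(1.7, -1.0)

The purple torus was at about (4.6, 6.2) and moved to about (6.3, 5.2).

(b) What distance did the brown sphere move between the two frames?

3.2

The brown sphere was near (2.4, 5.2) before and (0.9, 2.4) after, so it travelled √(1.5² + 2.8²) ≈ 3.2 units.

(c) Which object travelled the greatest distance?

the brown sphere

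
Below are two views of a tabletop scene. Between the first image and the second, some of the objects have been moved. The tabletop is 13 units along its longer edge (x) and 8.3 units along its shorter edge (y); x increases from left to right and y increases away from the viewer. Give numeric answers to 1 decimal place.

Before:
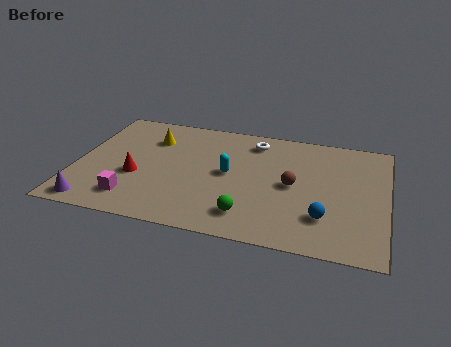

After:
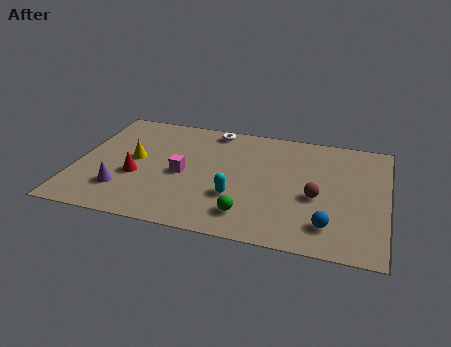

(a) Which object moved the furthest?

the magenta cube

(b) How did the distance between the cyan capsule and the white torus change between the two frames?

+2.1

They were about 2.8 units apart before and 4.9 after — 2.1 units further apart.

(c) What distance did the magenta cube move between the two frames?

2.9

The magenta cube moved from about (2.6, 1.6) to (4.5, 3.8), a distance of √(1.9² + 2.2²) ≈ 2.9.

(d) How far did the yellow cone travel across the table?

1.8

From (3.0, 6.1) to (2.4, 4.4), the yellow cone covered √(0.6² + 1.7²) ≈ 1.8 units.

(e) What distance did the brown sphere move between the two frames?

1.2

The brown sphere moved from about (9.1, 4.1) to (10.1, 3.5), a distance of √(1.0² + 0.6²) ≈ 1.2.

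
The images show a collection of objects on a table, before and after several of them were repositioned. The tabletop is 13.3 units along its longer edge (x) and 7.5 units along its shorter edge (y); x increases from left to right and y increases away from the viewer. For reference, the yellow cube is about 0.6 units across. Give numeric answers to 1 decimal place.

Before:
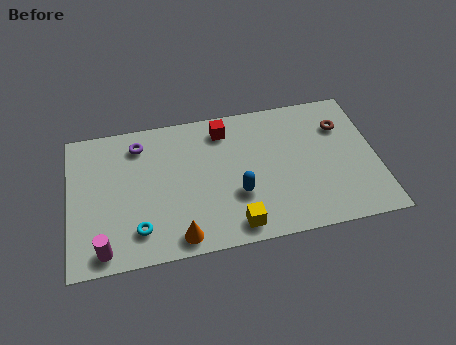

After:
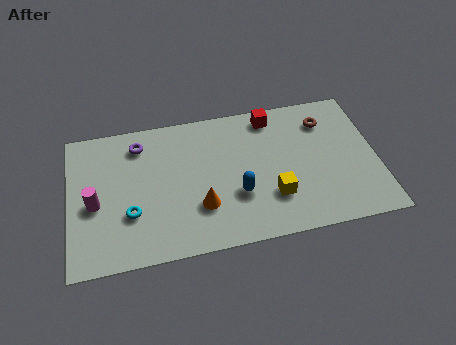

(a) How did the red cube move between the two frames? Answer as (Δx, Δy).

(2.1, 0.3)

From the two frames, the red cube sits at roughly (6.8, 6.2) before and (8.9, 6.5) after.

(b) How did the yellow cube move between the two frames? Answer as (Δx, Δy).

(1.7, 1.2)

The yellow cube was at about (7.0, 1.0) and moved to about (8.7, 2.2).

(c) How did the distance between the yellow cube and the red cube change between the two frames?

-0.9

They were about 5.2 units apart before and 4.3 after — 0.9 units closer together.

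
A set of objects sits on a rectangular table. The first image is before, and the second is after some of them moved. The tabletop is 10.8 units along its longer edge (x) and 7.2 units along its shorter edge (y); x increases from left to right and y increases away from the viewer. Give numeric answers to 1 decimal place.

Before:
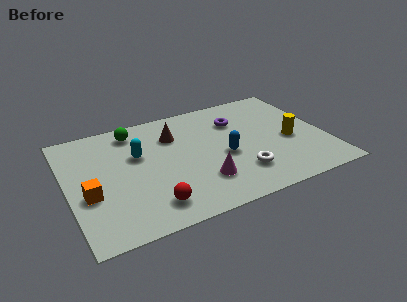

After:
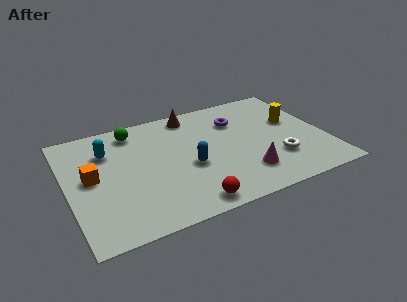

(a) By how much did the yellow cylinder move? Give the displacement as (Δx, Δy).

(0.3, 1.2)

The yellow cylinder was at about (9.3, 3.1) and moved to about (9.6, 4.3).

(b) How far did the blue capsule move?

1.5

From (6.5, 3.1) to (5.0, 3.0), the blue capsule covered √(1.5² + 0.1²) ≈ 1.5 units.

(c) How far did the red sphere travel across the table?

1.6

From (3.2, 1.3) to (4.7, 0.8), the red sphere covered √(1.5² + 0.5²) ≈ 1.6 units.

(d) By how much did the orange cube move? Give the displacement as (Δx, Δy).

(0.2, 1.0)

From the two frames, the orange cube sits at roughly (0.8, 2.8) before and (1.0, 3.8) after.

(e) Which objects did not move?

the green sphere and the purple torus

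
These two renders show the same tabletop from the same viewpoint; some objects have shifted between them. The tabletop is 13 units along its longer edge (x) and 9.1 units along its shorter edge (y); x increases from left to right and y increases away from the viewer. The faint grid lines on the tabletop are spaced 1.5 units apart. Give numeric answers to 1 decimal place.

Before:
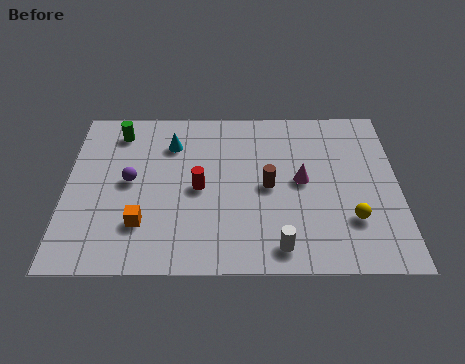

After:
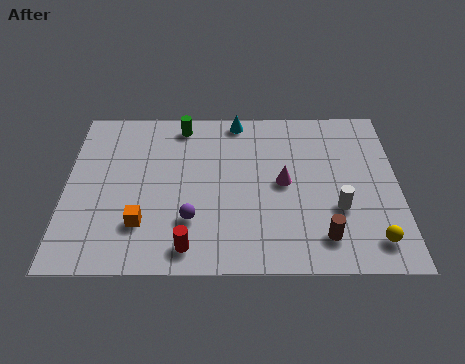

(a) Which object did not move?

the orange cube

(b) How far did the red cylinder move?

3.1

The red cylinder was near (5.2, 4.3) before and (4.8, 1.2) after, so it travelled √(0.4² + 3.1²) ≈ 3.1 units.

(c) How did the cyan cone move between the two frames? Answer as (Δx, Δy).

(2.6, 1.4)

The cyan cone started near (4.1, 6.8) and ended near (6.7, 8.2).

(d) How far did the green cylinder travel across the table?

2.5

From (2.0, 7.5) to (4.5, 7.9), the green cylinder covered √(2.5² + 0.4²) ≈ 2.5 units.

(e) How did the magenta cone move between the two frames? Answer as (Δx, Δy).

(-0.7, -0.1)

From the two frames, the magenta cone sits at roughly (9.2, 4.7) before and (8.5, 4.6) after.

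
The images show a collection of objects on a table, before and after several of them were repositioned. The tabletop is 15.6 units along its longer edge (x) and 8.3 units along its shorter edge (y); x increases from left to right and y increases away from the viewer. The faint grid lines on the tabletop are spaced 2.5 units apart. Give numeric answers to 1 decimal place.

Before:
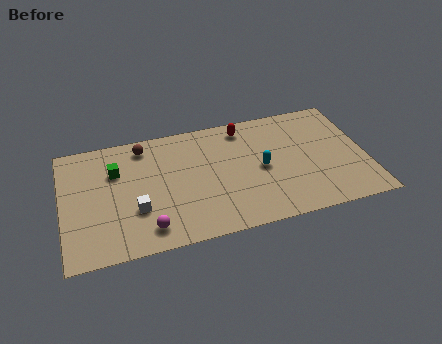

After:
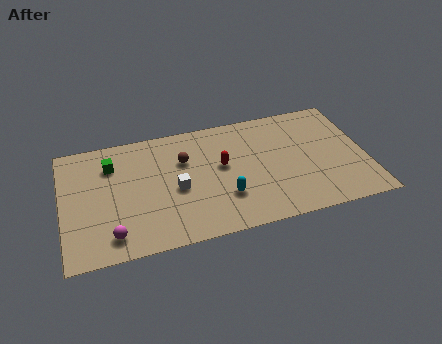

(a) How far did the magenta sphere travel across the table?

1.8

The magenta sphere moved from about (4.2, 1.4) to (2.4, 1.4), a distance of √(1.8² + 0.0²) ≈ 1.8.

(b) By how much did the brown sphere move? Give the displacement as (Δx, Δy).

(2.0, -1.5)

From the two frames, the brown sphere sits at roughly (4.3, 7.1) before and (6.3, 5.6) after.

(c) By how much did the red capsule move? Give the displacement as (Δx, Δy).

(-1.3, -2.4)

From the two frames, the red capsule sits at roughly (9.5, 7.1) before and (8.2, 4.7) after.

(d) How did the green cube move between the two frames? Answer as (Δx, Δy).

(-0.2, 0.5)

From the two frames, the green cube sits at roughly (2.8, 5.7) before and (2.6, 6.2) after.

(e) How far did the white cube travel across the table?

2.3

The white cube moved from about (3.7, 2.8) to (5.8, 3.7), a distance of √(2.1² + 0.9²) ≈ 2.3.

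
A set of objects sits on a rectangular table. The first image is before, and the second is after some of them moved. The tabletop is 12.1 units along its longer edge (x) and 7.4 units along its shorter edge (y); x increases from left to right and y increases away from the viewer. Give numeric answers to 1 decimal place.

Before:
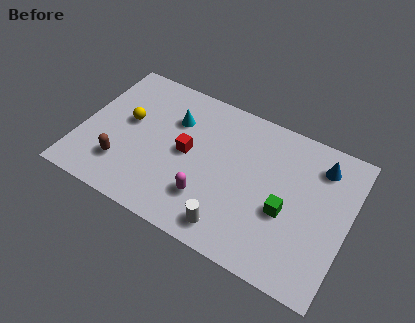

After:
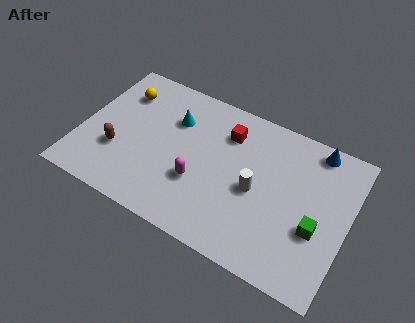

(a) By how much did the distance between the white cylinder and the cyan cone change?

-0.8

They were about 5.2 units apart before and 4.4 after — 0.8 units closer together.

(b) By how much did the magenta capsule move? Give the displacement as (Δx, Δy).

(-0.5, 0.6)

The magenta capsule started near (6.0, 2.0) and ended near (5.5, 2.6).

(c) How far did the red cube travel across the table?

2.4

From (4.8, 3.8) to (6.4, 5.6), the red cube covered √(1.6² + 1.8²) ≈ 2.4 units.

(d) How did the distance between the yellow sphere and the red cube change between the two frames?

+2.1

The distance was about 2.8 in the first image and 4.9 in the second, so they moved 2.1 units further apart.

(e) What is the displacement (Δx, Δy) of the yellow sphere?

(-0.5, 1.4)

The yellow sphere started near (2.0, 4.2) and ended near (1.5, 5.6).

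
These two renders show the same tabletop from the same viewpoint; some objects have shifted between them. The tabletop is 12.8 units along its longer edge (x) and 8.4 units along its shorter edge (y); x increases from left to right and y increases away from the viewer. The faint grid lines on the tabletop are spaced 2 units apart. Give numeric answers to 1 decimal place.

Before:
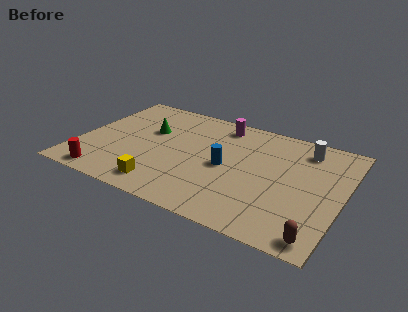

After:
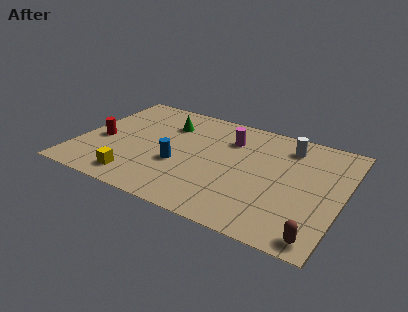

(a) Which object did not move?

the brown capsule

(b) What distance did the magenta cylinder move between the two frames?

1.2

From (6.5, 7.2) to (7.1, 6.2), the magenta cylinder covered √(0.6² + 1.0²) ≈ 1.2 units.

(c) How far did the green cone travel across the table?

1.2

From (3.2, 5.3) to (4.0, 6.2), the green cone covered √(0.8² + 0.9²) ≈ 1.2 units.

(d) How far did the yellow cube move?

1.3

The yellow cube was near (4.5, 1.3) before and (3.2, 1.3) after, so it travelled √(1.3² + 0.0²) ≈ 1.3 units.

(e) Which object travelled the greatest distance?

the red cylinder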